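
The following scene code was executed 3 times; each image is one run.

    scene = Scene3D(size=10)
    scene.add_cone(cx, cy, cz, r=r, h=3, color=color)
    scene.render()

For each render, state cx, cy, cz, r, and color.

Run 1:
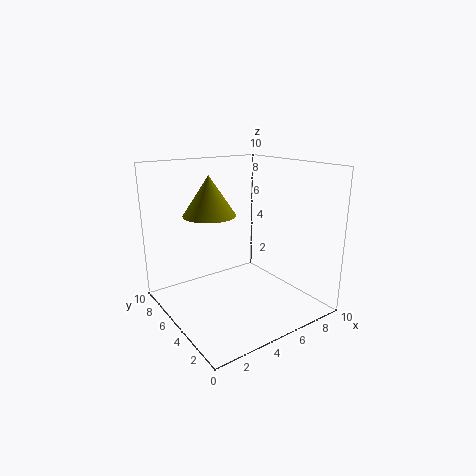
cx = 4.5; cy = 8; cz = 6; r = 2; color = 'olive'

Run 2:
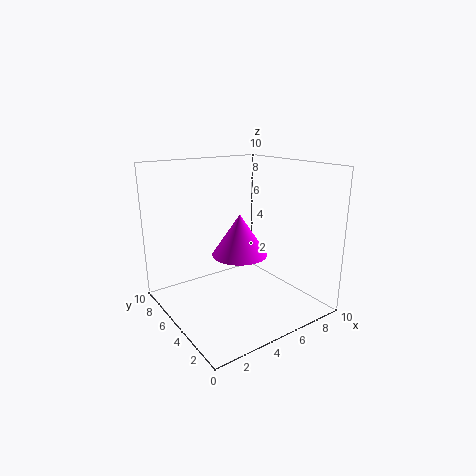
cx = 5.5; cy = 5.5; cz = 3.5; r = 2; color = 'magenta'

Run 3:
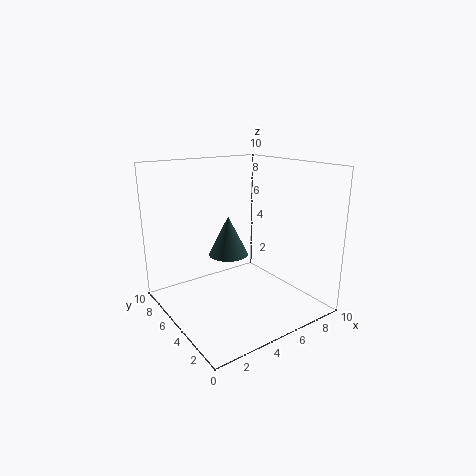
cx = 5.5; cy = 7; cz = 3; r = 1.5; color = 'darkslategray'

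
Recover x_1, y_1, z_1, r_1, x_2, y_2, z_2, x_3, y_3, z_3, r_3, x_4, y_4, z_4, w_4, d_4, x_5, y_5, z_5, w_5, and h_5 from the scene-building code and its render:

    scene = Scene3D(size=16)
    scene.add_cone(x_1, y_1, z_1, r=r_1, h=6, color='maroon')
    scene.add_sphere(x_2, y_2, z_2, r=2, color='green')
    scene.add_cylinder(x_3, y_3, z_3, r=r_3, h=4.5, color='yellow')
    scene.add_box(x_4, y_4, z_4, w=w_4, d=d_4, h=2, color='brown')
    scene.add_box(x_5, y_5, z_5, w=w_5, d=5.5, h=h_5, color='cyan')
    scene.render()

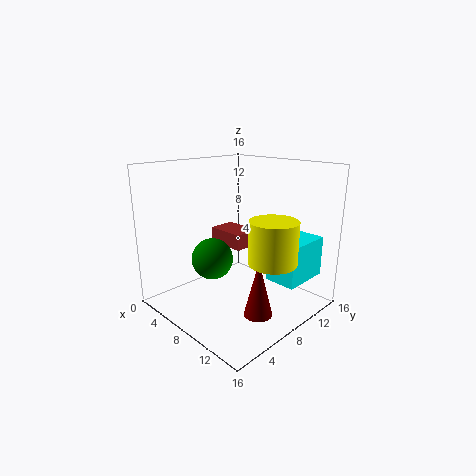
x_1 = 12.5; y_1 = 6.5; z_1 = 1; r_1 = 1.5; x_2 = 9.5; y_2 = 3; z_2 = 7.5; x_3 = 13; y_3 = 8; z_3 = 6.5; r_3 = 2.5; x_4 = 0.5; y_4 = 10.5; z_4 = 5; w_4 = 5; d_4 = 3.5; x_5 = 11; y_5 = 9.5; z_5 = 3.5; w_5 = 3.5; h_5 = 4.5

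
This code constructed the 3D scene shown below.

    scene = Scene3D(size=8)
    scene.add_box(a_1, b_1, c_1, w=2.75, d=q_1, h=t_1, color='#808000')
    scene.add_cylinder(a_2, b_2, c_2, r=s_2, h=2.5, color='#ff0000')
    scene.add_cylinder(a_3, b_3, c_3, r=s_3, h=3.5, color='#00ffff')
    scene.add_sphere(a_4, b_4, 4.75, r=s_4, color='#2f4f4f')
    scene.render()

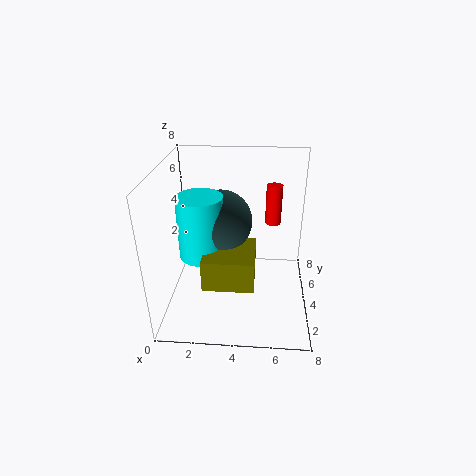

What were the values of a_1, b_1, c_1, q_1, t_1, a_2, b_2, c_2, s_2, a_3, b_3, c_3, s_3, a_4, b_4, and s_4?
a_1 = 2.25; b_1 = 1.75; c_1 = 2; q_1 = 2.75; t_1 = 1.75; a_2 = 6; b_2 = 7; c_2 = 3.5; s_2 = 0.5; a_3 = 2; b_3 = 3.75; c_3 = 3; s_3 = 1.25; a_4 = 3; b_4 = 4.5; s_4 = 1.75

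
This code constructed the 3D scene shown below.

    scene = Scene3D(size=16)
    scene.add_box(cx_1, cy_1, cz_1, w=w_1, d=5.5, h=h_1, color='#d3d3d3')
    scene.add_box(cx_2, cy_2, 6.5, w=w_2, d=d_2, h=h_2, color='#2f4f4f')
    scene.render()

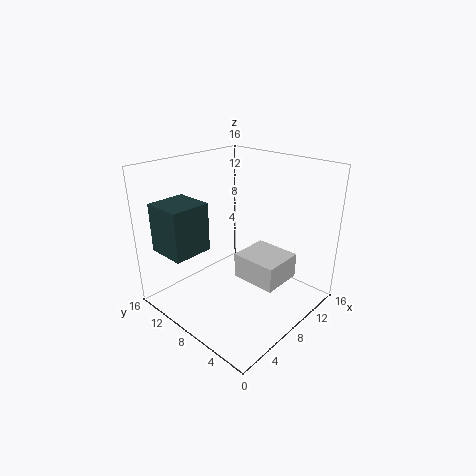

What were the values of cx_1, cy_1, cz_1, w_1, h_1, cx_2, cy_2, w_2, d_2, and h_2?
cx_1 = 9
cy_1 = 4
cz_1 = 2
w_1 = 5
h_1 = 3
cx_2 = 1.5
cy_2 = 10.5
w_2 = 4.5
d_2 = 4.5
h_2 = 5.5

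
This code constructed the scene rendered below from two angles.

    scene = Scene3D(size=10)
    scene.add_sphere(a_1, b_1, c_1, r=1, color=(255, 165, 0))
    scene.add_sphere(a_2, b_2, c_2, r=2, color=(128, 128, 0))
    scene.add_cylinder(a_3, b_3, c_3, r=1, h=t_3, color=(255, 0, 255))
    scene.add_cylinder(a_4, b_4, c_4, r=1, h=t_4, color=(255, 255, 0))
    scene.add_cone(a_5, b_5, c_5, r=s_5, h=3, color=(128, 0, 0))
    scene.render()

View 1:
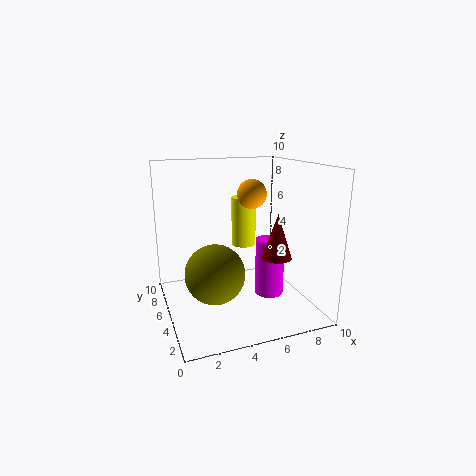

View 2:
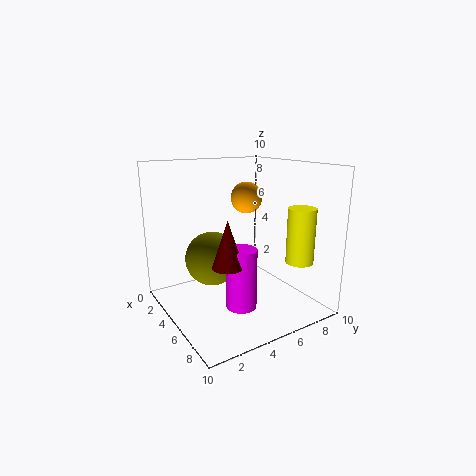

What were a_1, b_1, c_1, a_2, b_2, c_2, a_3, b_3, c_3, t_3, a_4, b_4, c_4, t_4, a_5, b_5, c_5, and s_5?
a_1 = 6, b_1 = 5, c_1 = 8, a_2 = 3, b_2 = 4, c_2 = 3, a_3 = 7, b_3 = 4, c_3 = 1, t_3 = 4, a_4 = 7, b_4 = 9, c_4 = 3, t_4 = 4, a_5 = 7, b_5 = 3, c_5 = 4, s_5 = 1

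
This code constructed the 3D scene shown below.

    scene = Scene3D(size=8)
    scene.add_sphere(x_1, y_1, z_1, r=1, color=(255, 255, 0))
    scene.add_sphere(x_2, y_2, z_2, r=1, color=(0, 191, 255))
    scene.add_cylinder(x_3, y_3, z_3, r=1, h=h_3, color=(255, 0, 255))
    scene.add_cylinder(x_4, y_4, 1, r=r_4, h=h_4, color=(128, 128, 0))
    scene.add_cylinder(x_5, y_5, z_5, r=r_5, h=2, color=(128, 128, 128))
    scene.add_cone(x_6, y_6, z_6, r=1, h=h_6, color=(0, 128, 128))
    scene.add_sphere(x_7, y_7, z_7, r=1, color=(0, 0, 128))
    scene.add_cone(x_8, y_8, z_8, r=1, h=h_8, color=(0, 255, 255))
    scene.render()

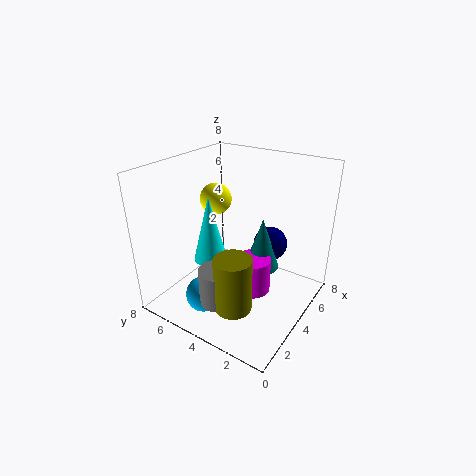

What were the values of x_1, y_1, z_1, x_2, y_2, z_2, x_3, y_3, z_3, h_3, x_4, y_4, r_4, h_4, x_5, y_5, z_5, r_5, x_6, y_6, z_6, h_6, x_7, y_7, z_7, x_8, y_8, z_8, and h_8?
x_1 = 6; y_1 = 7; z_1 = 5; x_2 = 2; y_2 = 5; z_2 = 1; x_3 = 4; y_3 = 3; z_3 = 1; h_3 = 2; x_4 = 2; y_4 = 3; r_4 = 1; h_4 = 3; x_5 = 2; y_5 = 4; z_5 = 1; r_5 = 1; x_6 = 5; y_6 = 3; z_6 = 2; h_6 = 3; x_7 = 6; y_7 = 3; z_7 = 3; x_8 = 4; y_8 = 6; z_8 = 2; h_8 = 4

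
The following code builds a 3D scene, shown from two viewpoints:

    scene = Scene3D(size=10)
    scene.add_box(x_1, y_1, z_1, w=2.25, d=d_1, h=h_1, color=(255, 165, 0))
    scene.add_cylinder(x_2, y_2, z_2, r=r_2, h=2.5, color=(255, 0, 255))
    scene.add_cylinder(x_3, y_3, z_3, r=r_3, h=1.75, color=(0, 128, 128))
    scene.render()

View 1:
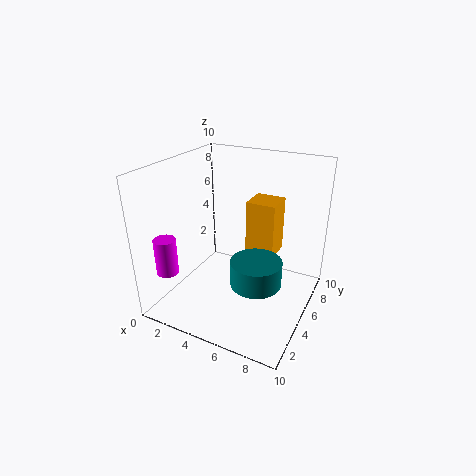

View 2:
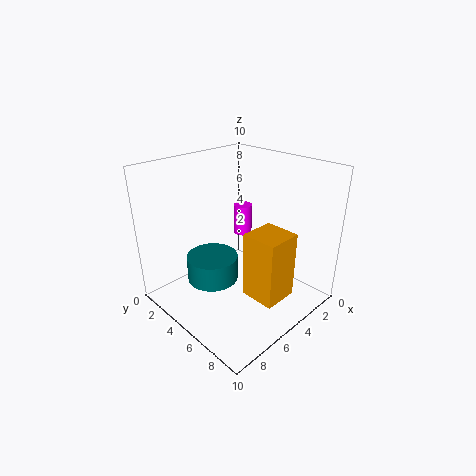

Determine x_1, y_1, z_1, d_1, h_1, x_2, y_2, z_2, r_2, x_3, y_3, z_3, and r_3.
x_1 = 4.5, y_1 = 7.25, z_1 = 2.5, d_1 = 2.25, h_1 = 4.25, x_2 = 1.25, y_2 = 1.75, z_2 = 3, r_2 = 0.75, x_3 = 6.75, y_3 = 4.25, z_3 = 2.25, r_3 = 1.75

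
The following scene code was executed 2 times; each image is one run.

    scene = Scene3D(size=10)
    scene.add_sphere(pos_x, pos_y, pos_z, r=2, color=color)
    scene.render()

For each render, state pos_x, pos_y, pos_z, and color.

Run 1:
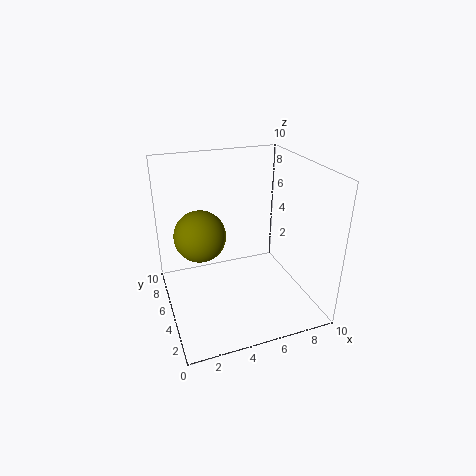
pos_x = 3, pos_y = 8, pos_z = 4, color = 'olive'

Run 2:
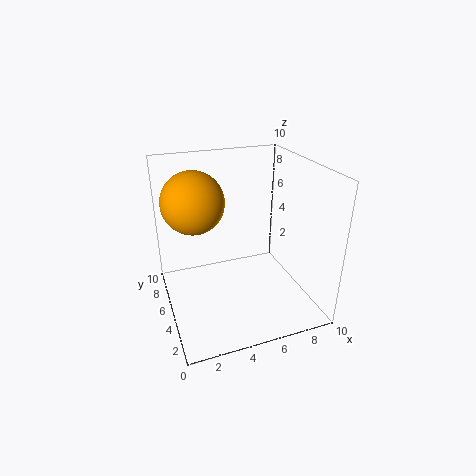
pos_x = 2, pos_y = 5, pos_z = 8, color = 'orange'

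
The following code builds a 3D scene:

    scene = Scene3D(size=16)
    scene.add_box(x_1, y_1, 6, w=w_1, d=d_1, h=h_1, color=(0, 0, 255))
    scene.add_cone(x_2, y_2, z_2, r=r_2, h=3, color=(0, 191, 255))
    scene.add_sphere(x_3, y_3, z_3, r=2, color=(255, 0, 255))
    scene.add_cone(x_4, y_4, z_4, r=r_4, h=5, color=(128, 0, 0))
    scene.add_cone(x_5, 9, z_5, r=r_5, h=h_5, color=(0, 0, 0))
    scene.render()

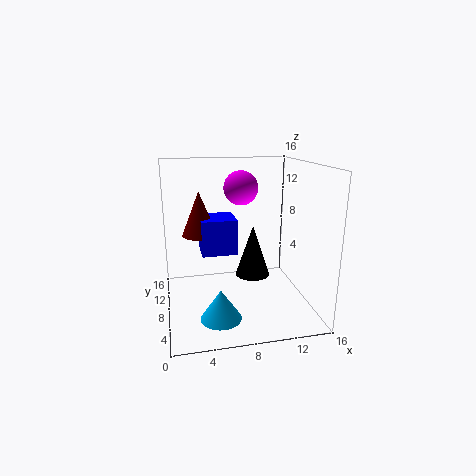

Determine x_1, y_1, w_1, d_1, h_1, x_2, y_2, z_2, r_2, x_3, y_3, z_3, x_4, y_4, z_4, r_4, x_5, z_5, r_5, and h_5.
x_1 = 4, y_1 = 8, w_1 = 4, d_1 = 4, h_1 = 4, x_2 = 5, y_2 = 2, z_2 = 2, r_2 = 2, x_3 = 9, y_3 = 11, z_3 = 13, x_4 = 4, y_4 = 10, z_4 = 8, r_4 = 2, x_5 = 10, z_5 = 3, r_5 = 2, h_5 = 6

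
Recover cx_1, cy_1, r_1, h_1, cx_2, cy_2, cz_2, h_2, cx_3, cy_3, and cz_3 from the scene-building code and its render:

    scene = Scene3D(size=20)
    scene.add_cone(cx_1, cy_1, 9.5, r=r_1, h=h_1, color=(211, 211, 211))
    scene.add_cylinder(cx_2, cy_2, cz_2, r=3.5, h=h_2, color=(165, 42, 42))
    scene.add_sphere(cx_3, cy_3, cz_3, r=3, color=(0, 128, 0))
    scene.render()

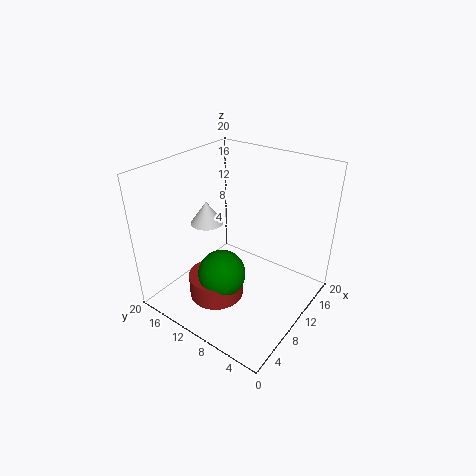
cx_1 = 11.5; cy_1 = 17; r_1 = 2.5; h_1 = 3.5; cx_2 = 4.5; cy_2 = 9.5; cz_2 = 4.5; h_2 = 3; cx_3 = 4.5; cy_3 = 8.5; cz_3 = 8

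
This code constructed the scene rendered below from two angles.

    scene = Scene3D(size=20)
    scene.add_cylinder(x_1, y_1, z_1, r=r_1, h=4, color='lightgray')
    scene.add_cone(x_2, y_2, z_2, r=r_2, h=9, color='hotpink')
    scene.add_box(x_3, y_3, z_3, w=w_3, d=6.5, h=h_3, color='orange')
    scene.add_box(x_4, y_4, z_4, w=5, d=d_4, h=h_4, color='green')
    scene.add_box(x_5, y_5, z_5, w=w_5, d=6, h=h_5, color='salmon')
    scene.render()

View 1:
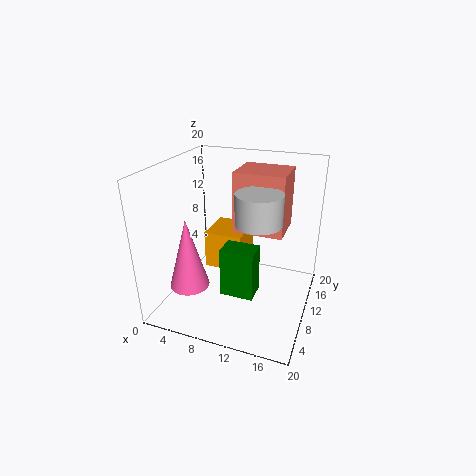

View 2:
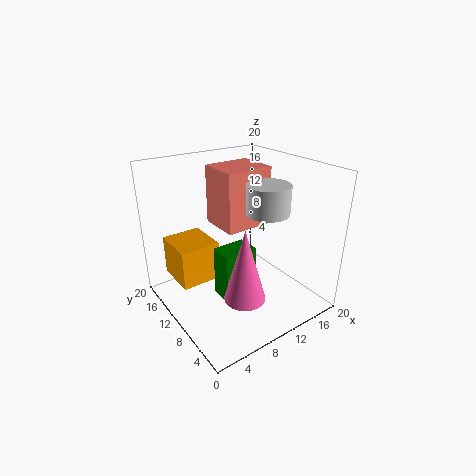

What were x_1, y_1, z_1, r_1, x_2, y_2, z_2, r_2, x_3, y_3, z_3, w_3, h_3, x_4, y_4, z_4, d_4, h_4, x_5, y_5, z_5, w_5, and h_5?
x_1 = 13.5; y_1 = 8; z_1 = 13.5; r_1 = 3; x_2 = 6; y_2 = 3; z_2 = 6; r_2 = 2.5; x_3 = 3; y_3 = 13.5; z_3 = 2; w_3 = 6; h_3 = 6; x_4 = 7.5; y_4 = 9; z_4 = 0.5; d_4 = 3.5; h_4 = 7.5; x_5 = 9; y_5 = 10.5; z_5 = 10.5; w_5 = 7; h_5 = 8.5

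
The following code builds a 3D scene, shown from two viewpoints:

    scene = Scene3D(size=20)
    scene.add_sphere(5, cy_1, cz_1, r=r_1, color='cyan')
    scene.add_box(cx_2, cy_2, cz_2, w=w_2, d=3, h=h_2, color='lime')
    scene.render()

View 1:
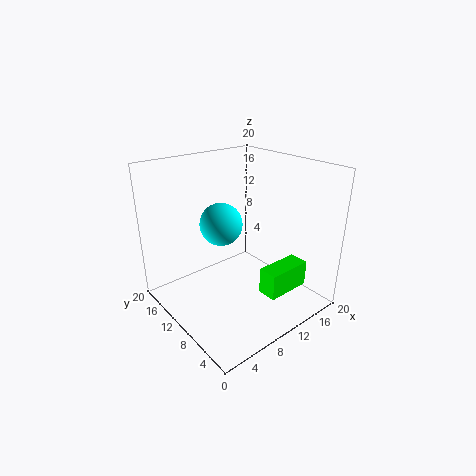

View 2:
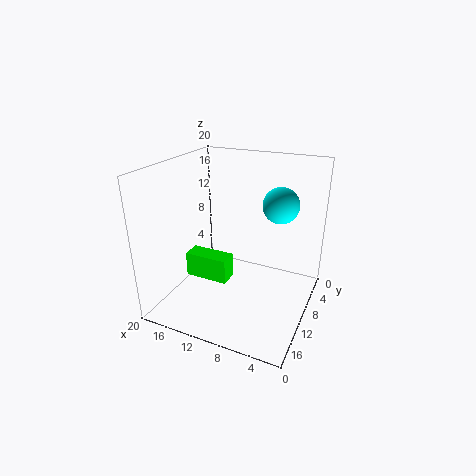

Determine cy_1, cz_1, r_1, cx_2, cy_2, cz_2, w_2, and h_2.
cy_1 = 7; cz_1 = 14.5; r_1 = 2.5; cx_2 = 13; cy_2 = 5.5; cz_2 = 0.5; w_2 = 7; h_2 = 4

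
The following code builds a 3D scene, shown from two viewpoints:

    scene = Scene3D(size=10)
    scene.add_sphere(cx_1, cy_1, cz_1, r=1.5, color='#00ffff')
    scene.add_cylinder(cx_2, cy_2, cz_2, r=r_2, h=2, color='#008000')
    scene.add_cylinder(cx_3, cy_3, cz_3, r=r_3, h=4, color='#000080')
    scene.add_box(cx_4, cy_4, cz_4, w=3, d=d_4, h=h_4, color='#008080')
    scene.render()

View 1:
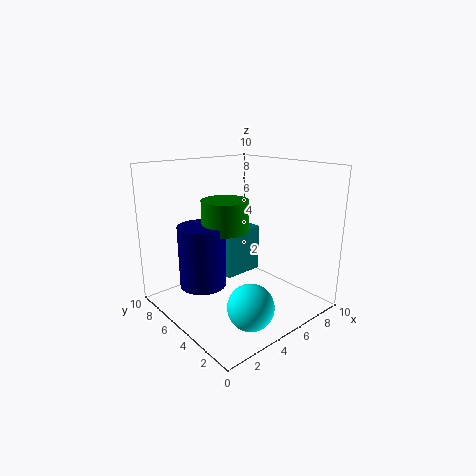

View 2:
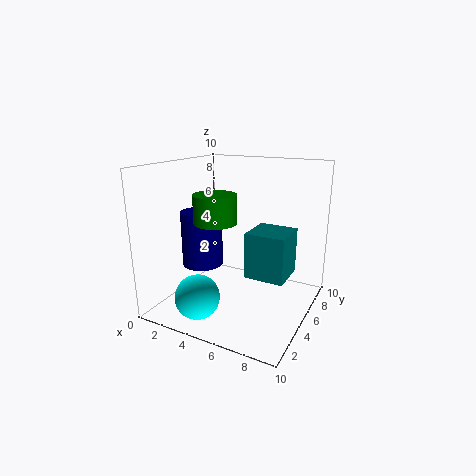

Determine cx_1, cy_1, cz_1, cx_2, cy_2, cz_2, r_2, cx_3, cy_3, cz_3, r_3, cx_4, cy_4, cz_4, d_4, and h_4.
cx_1 = 3.5, cy_1 = 2, cz_1 = 1.5, cx_2 = 3.5, cy_2 = 4.5, cz_2 = 6, r_2 = 1.5, cx_3 = 2, cy_3 = 5, cz_3 = 2.5, r_3 = 1.5, cx_4 = 5, cy_4 = 6, cz_4 = 1.5, d_4 = 3, h_4 = 3.5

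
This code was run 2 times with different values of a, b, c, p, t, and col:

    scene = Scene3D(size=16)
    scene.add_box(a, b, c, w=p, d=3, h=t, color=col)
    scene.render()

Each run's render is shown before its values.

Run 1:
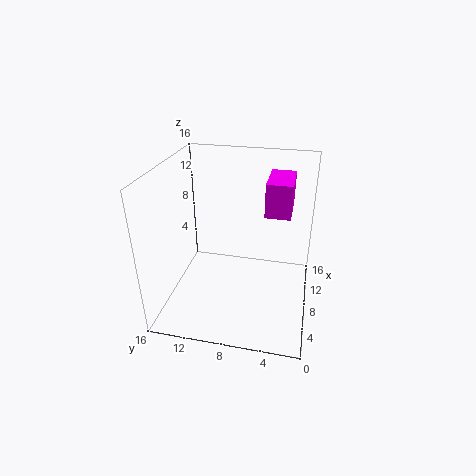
a = 10.5
b = 2.5
c = 9.5
p = 5.5
t = 4
col = 'magenta'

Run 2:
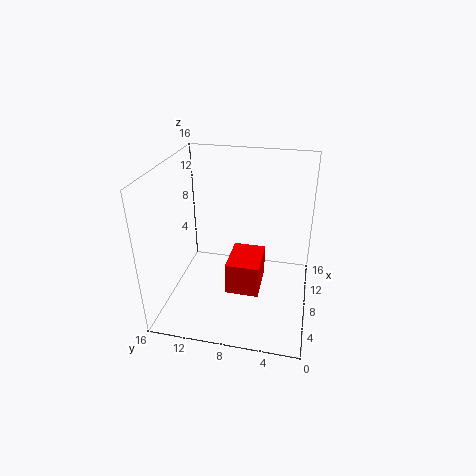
a = 0.5
b = 4.5
c = 6.5
p = 4
t = 3
col = 'red'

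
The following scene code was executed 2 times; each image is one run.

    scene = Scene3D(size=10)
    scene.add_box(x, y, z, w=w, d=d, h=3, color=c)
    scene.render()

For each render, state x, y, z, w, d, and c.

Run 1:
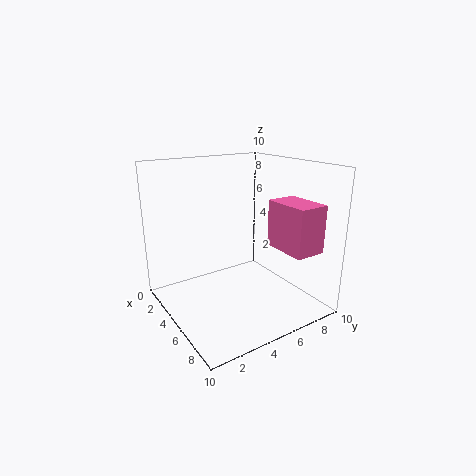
x = 7
y = 6
z = 5
w = 3
d = 2
c = 'hotpink'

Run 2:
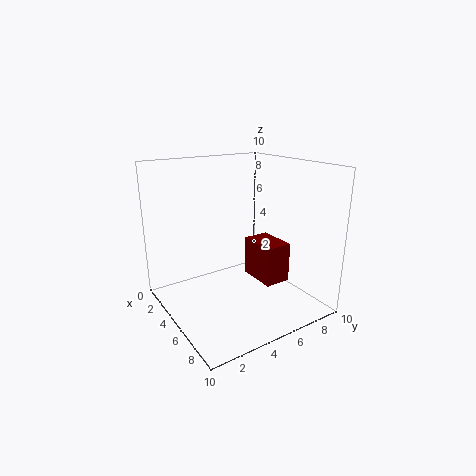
x = 3
y = 7
z = 1
w = 3
d = 2
c = 'maroon'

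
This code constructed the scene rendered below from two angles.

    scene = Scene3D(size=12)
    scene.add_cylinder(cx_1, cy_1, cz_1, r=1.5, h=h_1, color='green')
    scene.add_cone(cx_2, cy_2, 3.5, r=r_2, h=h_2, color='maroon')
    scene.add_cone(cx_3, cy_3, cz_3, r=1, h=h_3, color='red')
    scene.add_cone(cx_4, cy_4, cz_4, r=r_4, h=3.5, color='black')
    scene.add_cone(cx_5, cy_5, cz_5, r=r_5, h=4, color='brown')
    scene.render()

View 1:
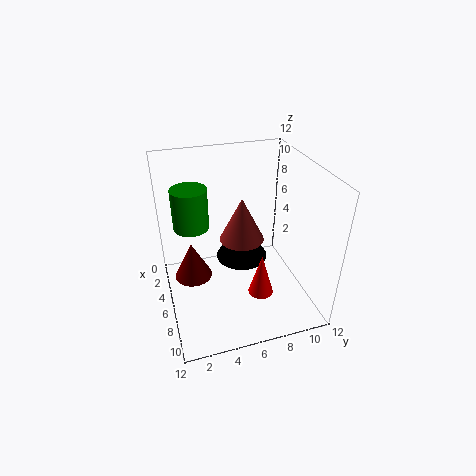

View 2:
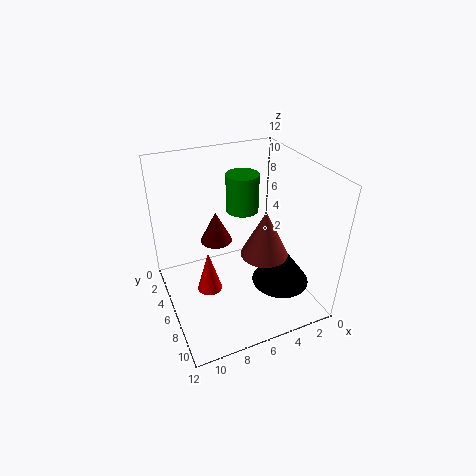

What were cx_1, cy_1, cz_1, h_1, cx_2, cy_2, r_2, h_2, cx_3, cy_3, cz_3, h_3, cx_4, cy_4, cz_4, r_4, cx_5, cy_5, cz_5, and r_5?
cx_1 = 4; cy_1 = 2.5; cz_1 = 6.5; h_1 = 3.5; cx_2 = 6.5; cy_2 = 2; r_2 = 1.5; h_2 = 3; cx_3 = 9; cy_3 = 7; cz_3 = 2.5; h_3 = 3.5; cx_4 = 2.5; cy_4 = 7.5; cz_4 = 1.5; r_4 = 2.5; cx_5 = 4; cy_5 = 7; cz_5 = 4.5; r_5 = 2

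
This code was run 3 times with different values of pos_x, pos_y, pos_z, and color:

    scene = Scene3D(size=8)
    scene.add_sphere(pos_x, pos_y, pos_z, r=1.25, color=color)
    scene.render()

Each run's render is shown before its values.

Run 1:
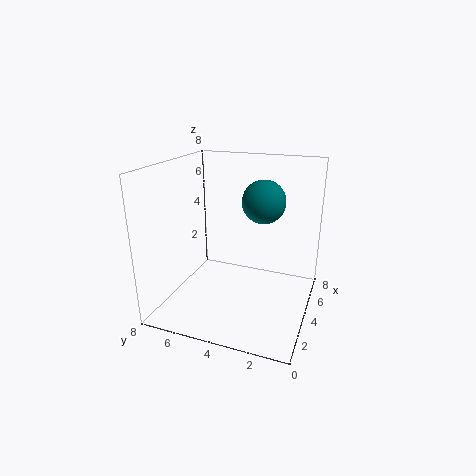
pos_x = 5.5; pos_y = 3; pos_z = 5.75; color = 'teal'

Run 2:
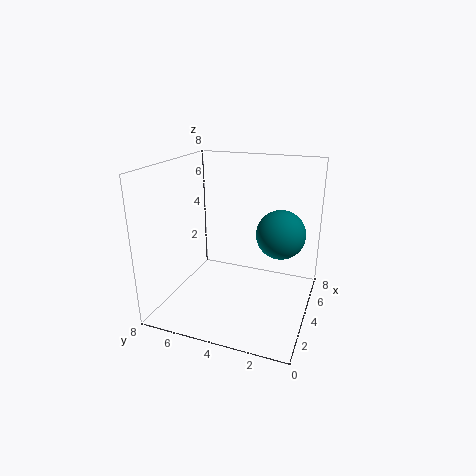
pos_x = 3.5; pos_y = 1.5; pos_z = 4.75; color = 'teal'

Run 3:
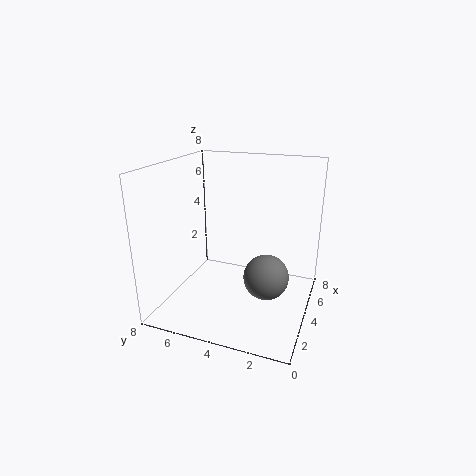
pos_x = 3.75; pos_y = 2.25; pos_z = 2; color = 'gray'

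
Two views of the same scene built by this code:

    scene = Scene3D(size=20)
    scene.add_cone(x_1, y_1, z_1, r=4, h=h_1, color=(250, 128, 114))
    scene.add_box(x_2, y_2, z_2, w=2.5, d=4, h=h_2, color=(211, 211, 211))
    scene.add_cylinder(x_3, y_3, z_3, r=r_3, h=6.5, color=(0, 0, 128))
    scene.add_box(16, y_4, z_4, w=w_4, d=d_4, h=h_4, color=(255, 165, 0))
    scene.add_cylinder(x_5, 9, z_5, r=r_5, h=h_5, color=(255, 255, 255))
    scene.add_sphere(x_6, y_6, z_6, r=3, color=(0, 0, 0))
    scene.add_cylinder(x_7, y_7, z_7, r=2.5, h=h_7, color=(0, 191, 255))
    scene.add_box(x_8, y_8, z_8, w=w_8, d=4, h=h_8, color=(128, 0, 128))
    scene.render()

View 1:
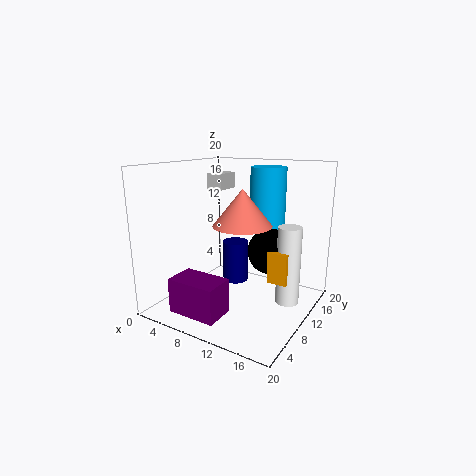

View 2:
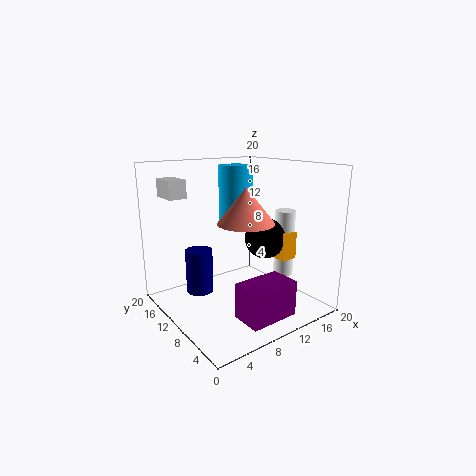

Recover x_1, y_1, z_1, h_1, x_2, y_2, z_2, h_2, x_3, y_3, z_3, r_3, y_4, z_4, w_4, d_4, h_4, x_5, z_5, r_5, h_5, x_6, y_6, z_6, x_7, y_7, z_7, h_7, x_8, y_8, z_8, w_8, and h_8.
x_1 = 11; y_1 = 9.5; z_1 = 12; h_1 = 5; x_2 = 2; y_2 = 14; z_2 = 15.5; h_2 = 2.5; x_3 = 6.5; y_3 = 15; z_3 = 1; r_3 = 2; y_4 = 7; z_4 = 6; w_4 = 2.5; d_4 = 4.5; h_4 = 4; x_5 = 18; z_5 = 3; r_5 = 1.5; h_5 = 10; x_6 = 15; y_6 = 10; z_6 = 9; x_7 = 12.5; y_7 = 14; z_7 = 10.5; h_7 = 9; x_8 = 5.5; y_8 = 0.5; z_8 = 2; w_8 = 6.5; h_8 = 4.5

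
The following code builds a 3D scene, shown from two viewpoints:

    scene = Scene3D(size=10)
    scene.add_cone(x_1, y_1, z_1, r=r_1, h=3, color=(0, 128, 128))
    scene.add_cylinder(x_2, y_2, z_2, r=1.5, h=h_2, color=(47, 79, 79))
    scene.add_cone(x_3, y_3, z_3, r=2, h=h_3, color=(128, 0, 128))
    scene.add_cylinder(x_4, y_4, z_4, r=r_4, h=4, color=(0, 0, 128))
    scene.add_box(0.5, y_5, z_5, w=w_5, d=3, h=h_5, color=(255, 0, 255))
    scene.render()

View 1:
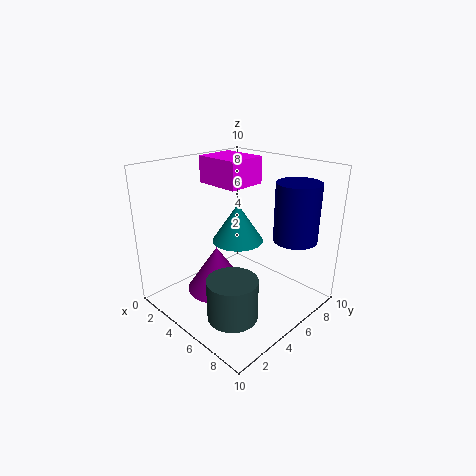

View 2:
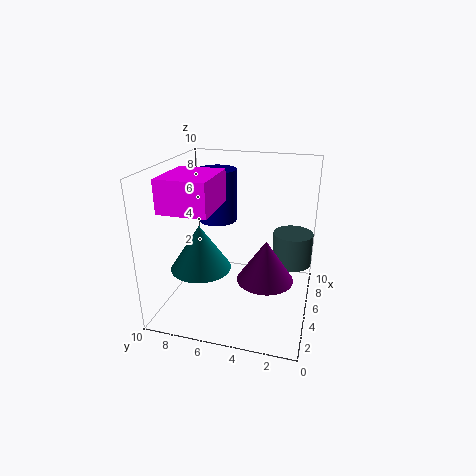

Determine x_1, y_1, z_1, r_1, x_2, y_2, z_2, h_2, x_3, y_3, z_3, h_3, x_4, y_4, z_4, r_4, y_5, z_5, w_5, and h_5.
x_1 = 3, y_1 = 7, z_1 = 3.5, r_1 = 2, x_2 = 8, y_2 = 1.5, z_2 = 2, h_2 = 2.5, x_3 = 5, y_3 = 3, z_3 = 2, h_3 = 3, x_4 = 8, y_4 = 7.5, z_4 = 5, r_4 = 1.5, y_5 = 5.5, z_5 = 8, w_5 = 3.5, h_5 = 2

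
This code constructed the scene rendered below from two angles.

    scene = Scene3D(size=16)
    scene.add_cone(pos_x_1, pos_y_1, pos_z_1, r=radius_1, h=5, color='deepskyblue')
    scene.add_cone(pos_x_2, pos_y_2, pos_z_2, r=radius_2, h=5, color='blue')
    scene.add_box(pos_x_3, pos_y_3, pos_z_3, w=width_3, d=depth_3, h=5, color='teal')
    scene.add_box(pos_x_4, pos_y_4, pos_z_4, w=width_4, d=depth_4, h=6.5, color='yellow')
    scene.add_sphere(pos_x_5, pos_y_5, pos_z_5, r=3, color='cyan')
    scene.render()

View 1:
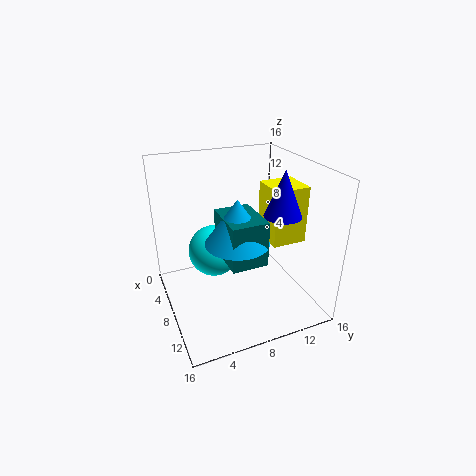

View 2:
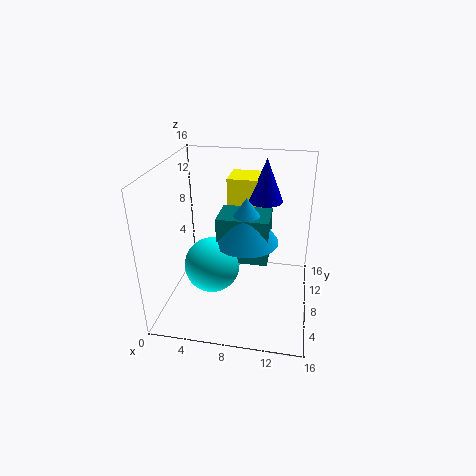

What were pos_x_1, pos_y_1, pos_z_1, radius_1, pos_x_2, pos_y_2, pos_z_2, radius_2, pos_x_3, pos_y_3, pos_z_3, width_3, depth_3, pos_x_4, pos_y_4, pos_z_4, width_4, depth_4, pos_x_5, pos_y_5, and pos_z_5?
pos_x_1 = 9
pos_y_1 = 7.5
pos_z_1 = 8
radius_1 = 3.5
pos_x_2 = 10.5
pos_y_2 = 12
pos_z_2 = 11
radius_2 = 2
pos_x_3 = 6
pos_y_3 = 6
pos_z_3 = 6
width_3 = 5.5
depth_3 = 4
pos_x_4 = 6
pos_y_4 = 11.5
pos_z_4 = 7
width_4 = 4
depth_4 = 4
pos_x_5 = 5.5
pos_y_5 = 6
pos_z_5 = 5.5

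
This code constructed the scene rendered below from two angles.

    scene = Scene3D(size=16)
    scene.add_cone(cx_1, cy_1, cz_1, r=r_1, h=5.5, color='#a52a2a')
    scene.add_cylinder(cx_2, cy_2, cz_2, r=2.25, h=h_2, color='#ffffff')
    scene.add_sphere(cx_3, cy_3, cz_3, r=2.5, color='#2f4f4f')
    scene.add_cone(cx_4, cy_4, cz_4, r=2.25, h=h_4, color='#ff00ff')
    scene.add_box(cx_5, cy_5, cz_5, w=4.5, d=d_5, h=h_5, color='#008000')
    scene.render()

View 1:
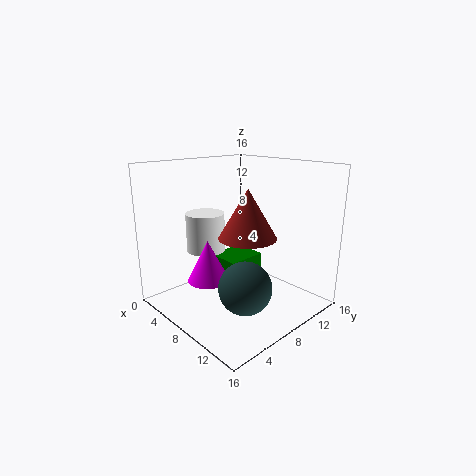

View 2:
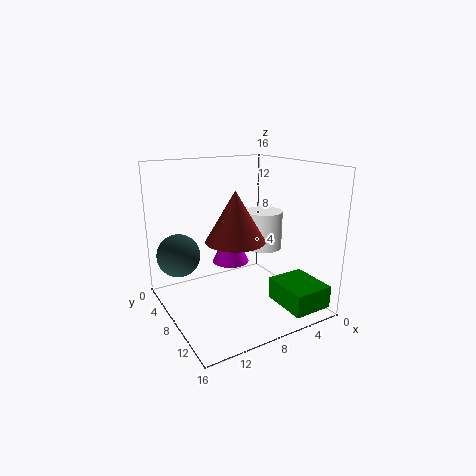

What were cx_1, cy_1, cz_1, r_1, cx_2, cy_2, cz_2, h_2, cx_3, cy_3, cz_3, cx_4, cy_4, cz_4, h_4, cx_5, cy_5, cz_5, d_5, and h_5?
cx_1 = 8.75
cy_1 = 8.75
cz_1 = 8
r_1 = 3.25
cx_2 = 3.75
cy_2 = 6.75
cz_2 = 5.75
h_2 = 4.5
cx_3 = 13.5
cy_3 = 3.75
cz_3 = 5.5
cx_4 = 7
cy_4 = 4.5
cz_4 = 3.75
h_4 = 4.5
cx_5 = 0.5
cy_5 = 10
cz_5 = 0.75
d_5 = 5.25
h_5 = 2.5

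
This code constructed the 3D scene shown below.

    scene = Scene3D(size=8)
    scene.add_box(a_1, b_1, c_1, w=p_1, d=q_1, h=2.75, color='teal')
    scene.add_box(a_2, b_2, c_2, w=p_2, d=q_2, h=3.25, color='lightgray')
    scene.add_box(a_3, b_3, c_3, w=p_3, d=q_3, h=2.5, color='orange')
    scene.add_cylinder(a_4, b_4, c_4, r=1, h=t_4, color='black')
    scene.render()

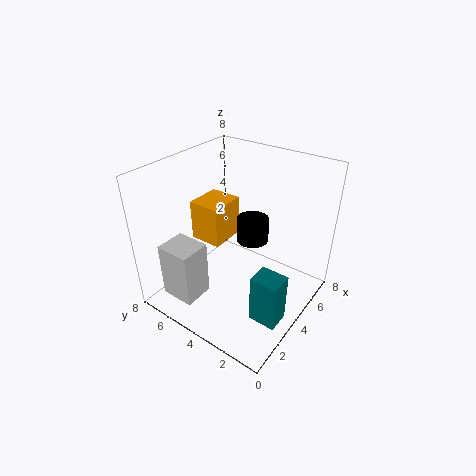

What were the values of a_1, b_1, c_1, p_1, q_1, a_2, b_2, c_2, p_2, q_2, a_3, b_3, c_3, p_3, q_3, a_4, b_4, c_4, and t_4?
a_1 = 2.25, b_1 = 0.5, c_1 = 0.5, p_1 = 1.25, q_1 = 1.5, a_2 = 1, b_2 = 5.25, c_2 = 0.5, p_2 = 1.75, q_2 = 2, a_3 = 4.25, b_3 = 5.75, c_3 = 2.5, p_3 = 2.25, q_3 = 2, a_4 = 6.25, b_4 = 4.5, c_4 = 2.5, t_4 = 1.5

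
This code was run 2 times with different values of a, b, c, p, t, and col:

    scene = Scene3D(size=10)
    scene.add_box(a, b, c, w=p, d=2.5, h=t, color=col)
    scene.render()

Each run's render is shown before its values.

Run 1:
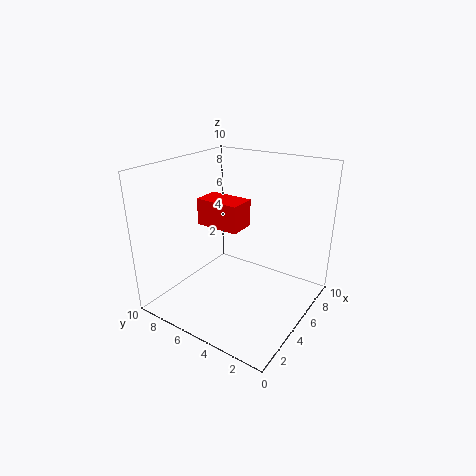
a = 1; b = 2.5; c = 7.5; p = 1.5; t = 1.5; col = 'red'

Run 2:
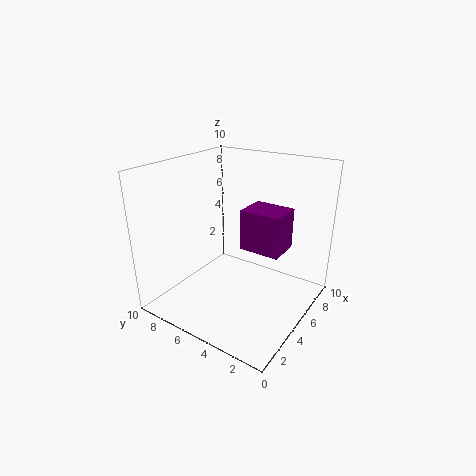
a = 3; b = 1; c = 5.5; p = 2; t = 2.5; col = 'purple'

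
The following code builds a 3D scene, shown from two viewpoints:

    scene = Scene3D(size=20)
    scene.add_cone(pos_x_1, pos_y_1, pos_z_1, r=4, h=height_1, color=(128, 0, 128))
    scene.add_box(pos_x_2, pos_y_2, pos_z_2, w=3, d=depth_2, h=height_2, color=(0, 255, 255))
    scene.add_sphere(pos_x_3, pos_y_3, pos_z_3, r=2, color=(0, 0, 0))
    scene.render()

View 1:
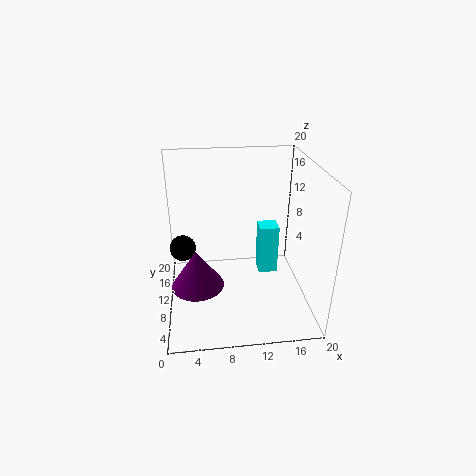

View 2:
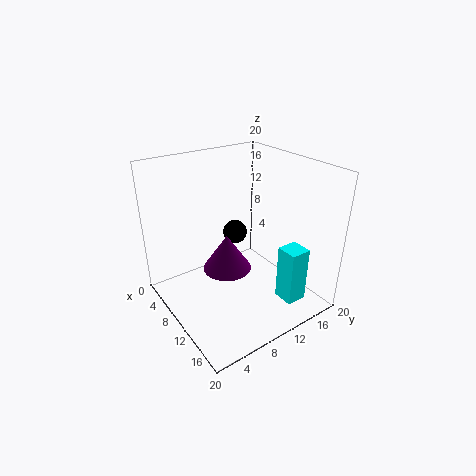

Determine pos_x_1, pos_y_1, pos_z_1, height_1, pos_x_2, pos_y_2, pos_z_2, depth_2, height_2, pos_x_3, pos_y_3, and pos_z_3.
pos_x_1 = 4; pos_y_1 = 12; pos_z_1 = 1; height_1 = 6; pos_x_2 = 14; pos_y_2 = 14; pos_z_2 = 1; depth_2 = 3; height_2 = 8; pos_x_3 = 2; pos_y_3 = 15; pos_z_3 = 6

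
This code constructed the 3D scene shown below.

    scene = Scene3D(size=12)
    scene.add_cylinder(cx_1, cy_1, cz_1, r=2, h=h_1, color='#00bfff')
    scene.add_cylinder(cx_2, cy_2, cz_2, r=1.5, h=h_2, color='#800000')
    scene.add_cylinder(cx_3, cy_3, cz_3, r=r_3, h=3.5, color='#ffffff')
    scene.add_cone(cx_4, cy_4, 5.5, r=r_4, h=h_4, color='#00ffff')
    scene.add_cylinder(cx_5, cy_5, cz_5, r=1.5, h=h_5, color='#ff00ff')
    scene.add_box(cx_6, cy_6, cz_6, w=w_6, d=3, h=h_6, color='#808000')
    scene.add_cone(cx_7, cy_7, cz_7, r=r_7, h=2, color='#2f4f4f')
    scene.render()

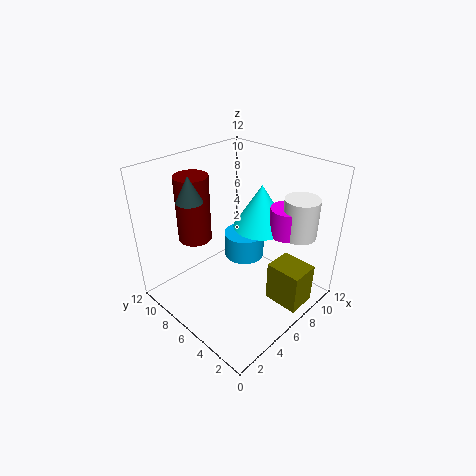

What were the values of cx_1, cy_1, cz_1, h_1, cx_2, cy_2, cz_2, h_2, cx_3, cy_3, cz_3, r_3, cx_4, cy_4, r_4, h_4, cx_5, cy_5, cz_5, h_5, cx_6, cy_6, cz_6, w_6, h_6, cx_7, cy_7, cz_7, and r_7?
cx_1 = 10, cy_1 = 9, cz_1 = 1, h_1 = 2.5, cx_2 = 5, cy_2 = 10.5, cz_2 = 4.5, h_2 = 6, cx_3 = 10.5, cy_3 = 3, cz_3 = 5.5, r_3 = 1.5, cx_4 = 9.5, cy_4 = 6.5, r_4 = 2.5, h_4 = 4, cx_5 = 10, cy_5 = 4, cz_5 = 5.5, h_5 = 2.5, cx_6 = 7, cy_6 = 0.5, cz_6 = 0.5, w_6 = 2.5, h_6 = 3.5, cx_7 = 2.5, cy_7 = 7.5, cz_7 = 10, r_7 = 1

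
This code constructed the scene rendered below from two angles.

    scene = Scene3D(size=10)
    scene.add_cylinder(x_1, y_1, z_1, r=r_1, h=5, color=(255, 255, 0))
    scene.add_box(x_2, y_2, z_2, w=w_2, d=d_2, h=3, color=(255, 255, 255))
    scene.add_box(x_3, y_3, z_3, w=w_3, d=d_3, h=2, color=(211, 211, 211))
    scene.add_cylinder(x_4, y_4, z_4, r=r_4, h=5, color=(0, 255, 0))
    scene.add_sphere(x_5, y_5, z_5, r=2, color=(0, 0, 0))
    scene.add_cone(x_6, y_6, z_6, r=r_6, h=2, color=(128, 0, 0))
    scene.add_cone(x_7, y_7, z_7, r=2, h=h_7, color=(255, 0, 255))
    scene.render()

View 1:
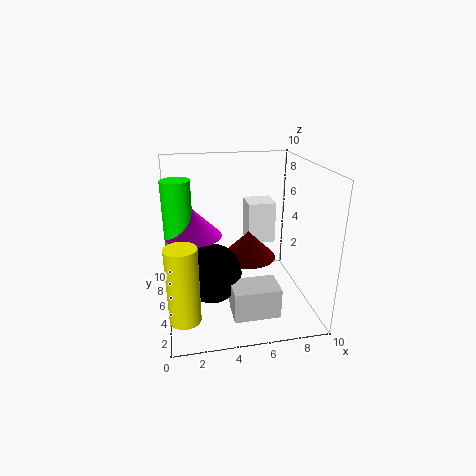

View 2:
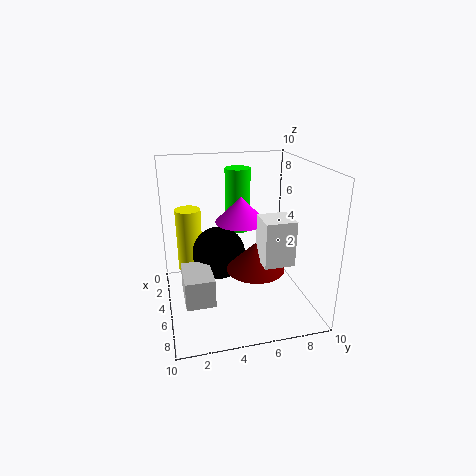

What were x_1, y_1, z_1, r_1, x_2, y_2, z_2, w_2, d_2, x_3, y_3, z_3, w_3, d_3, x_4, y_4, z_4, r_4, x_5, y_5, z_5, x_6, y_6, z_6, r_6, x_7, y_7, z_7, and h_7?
x_1 = 1; y_1 = 2; z_1 = 1; r_1 = 1; x_2 = 6; y_2 = 6; z_2 = 4; w_2 = 2; d_2 = 2; x_3 = 4; y_3 = 1; z_3 = 1; w_3 = 3; d_3 = 2; x_4 = 1; y_4 = 6; z_4 = 4; r_4 = 1; x_5 = 3; y_5 = 4; z_5 = 3; x_6 = 6; y_6 = 6; z_6 = 3; r_6 = 2; x_7 = 2; y_7 = 6; z_7 = 5; h_7 = 2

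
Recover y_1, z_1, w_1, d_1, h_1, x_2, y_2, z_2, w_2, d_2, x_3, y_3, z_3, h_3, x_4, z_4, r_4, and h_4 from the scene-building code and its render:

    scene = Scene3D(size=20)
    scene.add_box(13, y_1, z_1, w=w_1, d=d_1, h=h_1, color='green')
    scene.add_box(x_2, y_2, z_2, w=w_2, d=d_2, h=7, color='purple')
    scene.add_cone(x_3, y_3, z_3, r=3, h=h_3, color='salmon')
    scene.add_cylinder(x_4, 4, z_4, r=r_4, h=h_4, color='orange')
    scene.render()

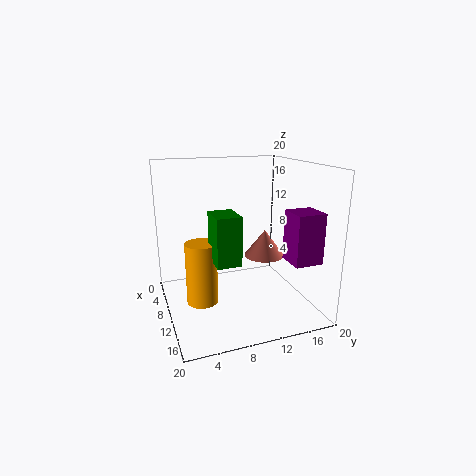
y_1 = 5; z_1 = 9; w_1 = 4; d_1 = 3; h_1 = 6; x_2 = 12; y_2 = 16; z_2 = 7; w_2 = 4; d_2 = 4; x_3 = 8; y_3 = 15; z_3 = 6; h_3 = 4; x_4 = 13; z_4 = 3; r_4 = 2; h_4 = 8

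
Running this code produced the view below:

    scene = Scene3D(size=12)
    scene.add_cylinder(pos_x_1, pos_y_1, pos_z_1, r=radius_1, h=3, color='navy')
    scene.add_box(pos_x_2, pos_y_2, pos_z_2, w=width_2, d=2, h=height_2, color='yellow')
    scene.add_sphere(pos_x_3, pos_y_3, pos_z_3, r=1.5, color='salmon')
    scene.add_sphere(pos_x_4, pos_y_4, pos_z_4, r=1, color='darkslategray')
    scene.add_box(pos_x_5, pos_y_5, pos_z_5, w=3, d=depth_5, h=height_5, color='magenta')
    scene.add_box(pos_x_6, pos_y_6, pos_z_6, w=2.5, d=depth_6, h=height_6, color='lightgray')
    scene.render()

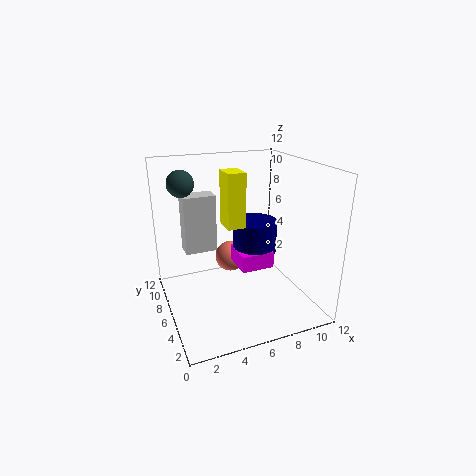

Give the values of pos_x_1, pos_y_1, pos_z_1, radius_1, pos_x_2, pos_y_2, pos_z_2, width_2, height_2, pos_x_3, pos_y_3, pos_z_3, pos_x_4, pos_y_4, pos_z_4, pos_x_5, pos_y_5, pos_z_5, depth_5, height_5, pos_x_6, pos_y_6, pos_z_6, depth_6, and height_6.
pos_x_1 = 8.5, pos_y_1 = 8, pos_z_1 = 3.5, radius_1 = 2, pos_x_2 = 5, pos_y_2 = 5.5, pos_z_2 = 7, width_2 = 1.5, height_2 = 4.5, pos_x_3 = 7, pos_y_3 = 10.5, pos_z_3 = 2, pos_x_4 = 1.5, pos_y_4 = 6, pos_z_4 = 11, pos_x_5 = 6.5, pos_y_5 = 6, pos_z_5 = 2.5, depth_5 = 3, height_5 = 1.5, pos_x_6 = 1.5, pos_y_6 = 5.5, pos_z_6 = 5.5, depth_6 = 1.5, height_6 = 4.5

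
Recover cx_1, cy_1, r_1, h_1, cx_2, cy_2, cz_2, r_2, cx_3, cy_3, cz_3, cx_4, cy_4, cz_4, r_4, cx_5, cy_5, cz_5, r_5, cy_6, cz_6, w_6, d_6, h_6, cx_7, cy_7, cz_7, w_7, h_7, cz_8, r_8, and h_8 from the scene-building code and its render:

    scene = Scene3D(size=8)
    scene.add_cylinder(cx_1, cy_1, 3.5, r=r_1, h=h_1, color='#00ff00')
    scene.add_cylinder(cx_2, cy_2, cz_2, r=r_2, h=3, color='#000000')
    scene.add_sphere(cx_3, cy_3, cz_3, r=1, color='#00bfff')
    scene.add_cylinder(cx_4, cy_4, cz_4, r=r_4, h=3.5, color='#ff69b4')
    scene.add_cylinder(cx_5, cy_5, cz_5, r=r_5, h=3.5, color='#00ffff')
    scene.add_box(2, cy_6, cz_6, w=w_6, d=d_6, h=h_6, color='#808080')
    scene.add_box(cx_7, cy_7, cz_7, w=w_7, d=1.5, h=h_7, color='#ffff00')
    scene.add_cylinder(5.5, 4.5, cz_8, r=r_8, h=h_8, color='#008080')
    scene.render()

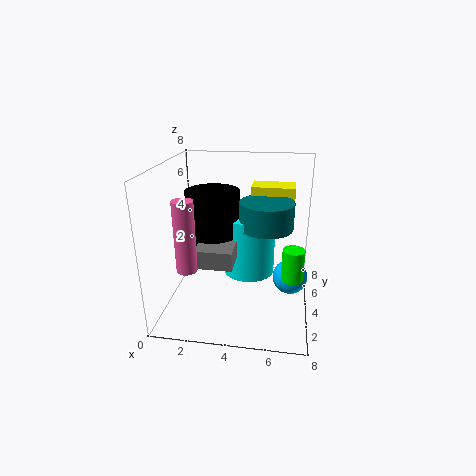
cx_1 = 7, cy_1 = 1, r_1 = 0.5, h_1 = 1.5, cx_2 = 2.5, cy_2 = 4.5, cz_2 = 3.5, r_2 = 1.5, cx_3 = 7, cy_3 = 4.5, cz_3 = 1.5, cx_4 = 2, cy_4 = 1, cz_4 = 3.5, r_4 = 0.5, cx_5 = 4.5, cy_5 = 5, cz_5 = 1.5, r_5 = 1.5, cy_6 = 2, cz_6 = 3, w_6 = 2, d_6 = 2.5, h_6 = 1, cx_7 = 4.5, cy_7 = 5.5, cz_7 = 4.5, w_7 = 2.5, h_7 = 2, cz_8 = 4.5, r_8 = 1.5, h_8 = 1.5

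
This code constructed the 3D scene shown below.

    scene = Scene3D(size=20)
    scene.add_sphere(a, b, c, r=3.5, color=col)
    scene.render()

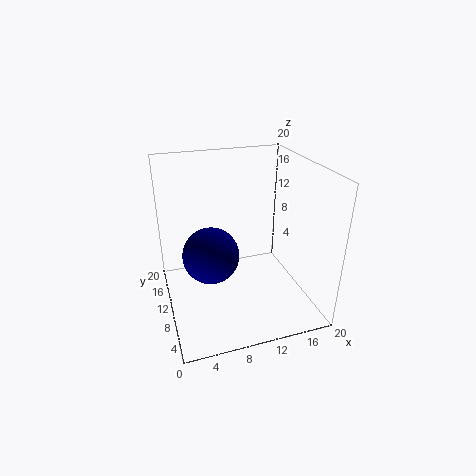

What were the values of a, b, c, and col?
a = 5.25, b = 6.25, c = 10.25, col = 'navy'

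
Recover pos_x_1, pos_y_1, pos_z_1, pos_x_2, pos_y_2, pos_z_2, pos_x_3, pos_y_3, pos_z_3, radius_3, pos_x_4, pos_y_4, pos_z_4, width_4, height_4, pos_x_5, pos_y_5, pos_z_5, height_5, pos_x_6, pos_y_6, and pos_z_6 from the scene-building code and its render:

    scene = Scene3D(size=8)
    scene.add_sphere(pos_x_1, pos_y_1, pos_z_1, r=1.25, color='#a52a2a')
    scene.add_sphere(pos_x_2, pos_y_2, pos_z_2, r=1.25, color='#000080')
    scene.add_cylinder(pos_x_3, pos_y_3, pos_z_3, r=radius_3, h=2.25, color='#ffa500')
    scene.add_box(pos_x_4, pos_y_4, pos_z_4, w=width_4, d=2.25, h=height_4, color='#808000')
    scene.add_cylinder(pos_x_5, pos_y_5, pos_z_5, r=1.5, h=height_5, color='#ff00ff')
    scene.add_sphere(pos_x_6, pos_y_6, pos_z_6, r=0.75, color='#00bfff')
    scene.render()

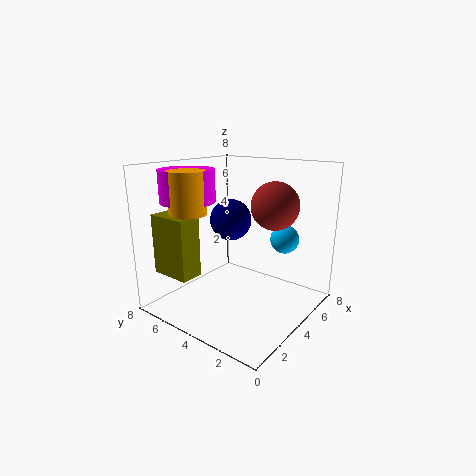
pos_x_1 = 4.5, pos_y_1 = 2, pos_z_1 = 6, pos_x_2 = 5.25, pos_y_2 = 5.5, pos_z_2 = 4.5, pos_x_3 = 2, pos_y_3 = 5.75, pos_z_3 = 5.5, radius_3 = 1, pos_x_4 = 0.75, pos_y_4 = 5, pos_z_4 = 2.25, width_4 = 1.25, height_4 = 3.25, pos_x_5 = 2.5, pos_y_5 = 6.25, pos_z_5 = 6, height_5 = 1.75, pos_x_6 = 4.75, pos_y_6 = 1.5, pos_z_6 = 4.25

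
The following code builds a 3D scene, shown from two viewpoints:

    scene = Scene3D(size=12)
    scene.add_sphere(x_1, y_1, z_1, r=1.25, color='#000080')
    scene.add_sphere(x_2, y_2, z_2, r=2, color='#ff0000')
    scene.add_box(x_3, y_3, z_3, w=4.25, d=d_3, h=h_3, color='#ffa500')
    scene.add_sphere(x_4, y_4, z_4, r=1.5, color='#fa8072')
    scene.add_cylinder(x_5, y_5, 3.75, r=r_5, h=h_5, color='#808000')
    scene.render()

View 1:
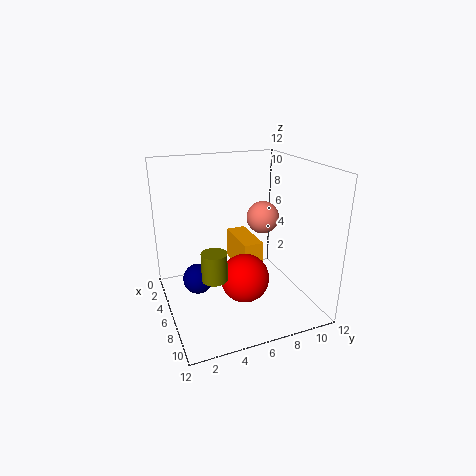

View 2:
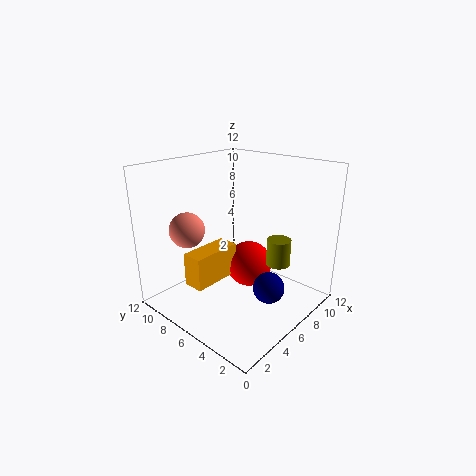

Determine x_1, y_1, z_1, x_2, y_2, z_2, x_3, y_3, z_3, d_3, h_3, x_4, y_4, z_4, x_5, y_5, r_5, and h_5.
x_1 = 5.75, y_1 = 2.5, z_1 = 2.75, x_2 = 7.5, y_2 = 6, z_2 = 3, x_3 = 2, y_3 = 6.5, z_3 = 2.5, d_3 = 1.75, h_3 = 2.75, x_4 = 3.5, y_4 = 9.5, z_4 = 6.5, x_5 = 8, y_5 = 3.25, r_5 = 1, h_5 = 2.25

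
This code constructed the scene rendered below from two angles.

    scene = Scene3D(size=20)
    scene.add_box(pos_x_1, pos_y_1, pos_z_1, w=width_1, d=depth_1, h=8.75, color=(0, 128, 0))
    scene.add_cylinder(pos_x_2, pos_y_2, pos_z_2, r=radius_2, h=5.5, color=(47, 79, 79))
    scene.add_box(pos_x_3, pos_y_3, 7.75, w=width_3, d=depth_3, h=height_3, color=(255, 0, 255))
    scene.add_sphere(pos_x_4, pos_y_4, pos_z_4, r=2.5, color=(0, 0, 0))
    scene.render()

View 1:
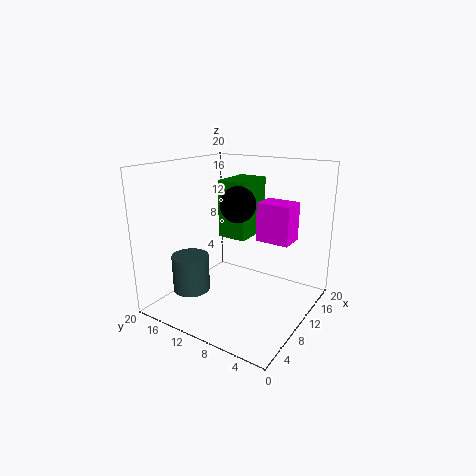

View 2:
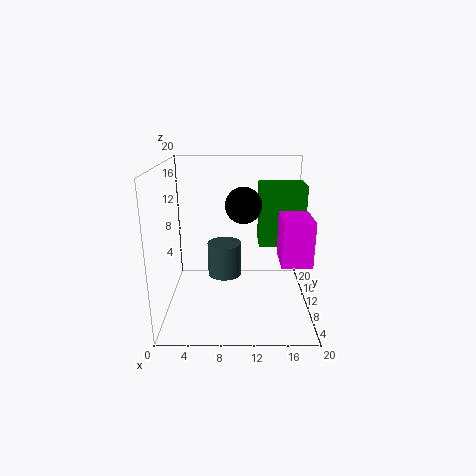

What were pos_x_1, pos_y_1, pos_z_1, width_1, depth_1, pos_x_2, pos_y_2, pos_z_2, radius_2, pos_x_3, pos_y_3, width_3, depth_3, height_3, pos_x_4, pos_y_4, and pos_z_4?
pos_x_1 = 13, pos_y_1 = 11, pos_z_1 = 8.25, width_1 = 6.5, depth_1 = 4.5, pos_x_2 = 7.75, pos_y_2 = 17, pos_z_2 = 1, radius_2 = 2.75, pos_x_3 = 15.5, pos_y_3 = 5, width_3 = 4, depth_3 = 5.25, height_3 = 6, pos_x_4 = 10.75, pos_y_4 = 10.5, pos_z_4 = 14.5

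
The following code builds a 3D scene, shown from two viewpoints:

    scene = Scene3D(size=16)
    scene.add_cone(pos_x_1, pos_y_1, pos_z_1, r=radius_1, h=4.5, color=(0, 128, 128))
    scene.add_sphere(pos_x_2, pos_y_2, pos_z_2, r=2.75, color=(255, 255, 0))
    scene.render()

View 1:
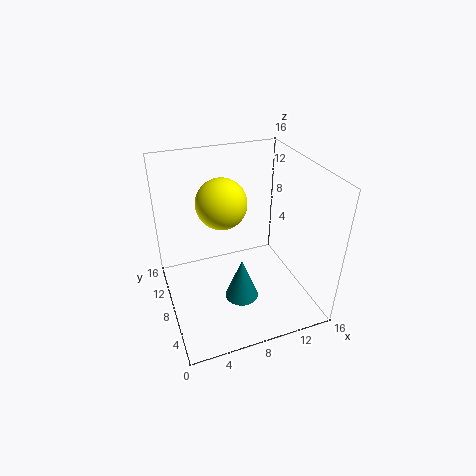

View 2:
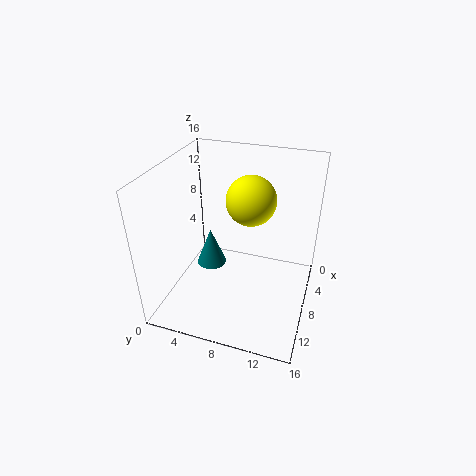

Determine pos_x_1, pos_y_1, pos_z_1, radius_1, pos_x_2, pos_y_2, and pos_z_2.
pos_x_1 = 7
pos_y_1 = 4.25
pos_z_1 = 3.25
radius_1 = 1.75
pos_x_2 = 6.5
pos_y_2 = 9
pos_z_2 = 12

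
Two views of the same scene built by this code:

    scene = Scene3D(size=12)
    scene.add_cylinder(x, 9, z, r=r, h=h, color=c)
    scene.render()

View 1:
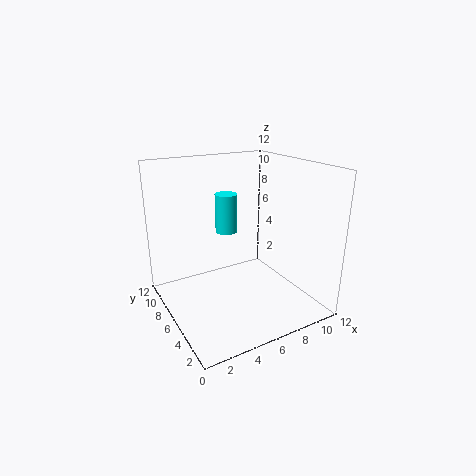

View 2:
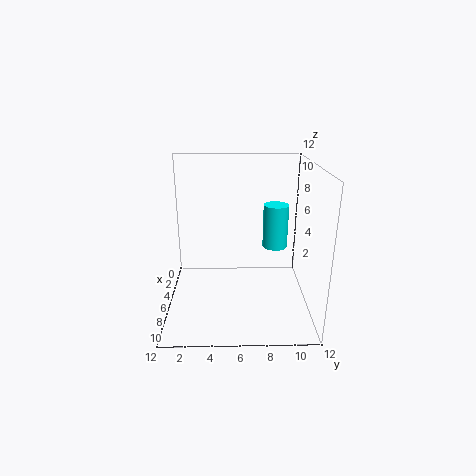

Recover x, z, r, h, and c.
x = 6.5; z = 5.5; r = 1; h = 3.5; c = 'cyan'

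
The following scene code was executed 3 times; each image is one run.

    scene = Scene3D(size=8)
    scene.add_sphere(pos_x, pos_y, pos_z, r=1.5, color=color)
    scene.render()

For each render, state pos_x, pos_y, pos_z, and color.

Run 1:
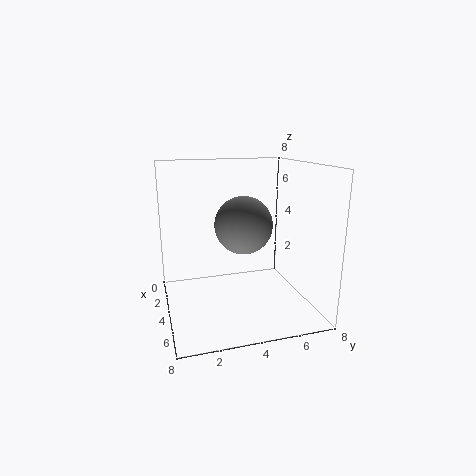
pos_x = 5; pos_y = 4; pos_z = 5; color = 'gray'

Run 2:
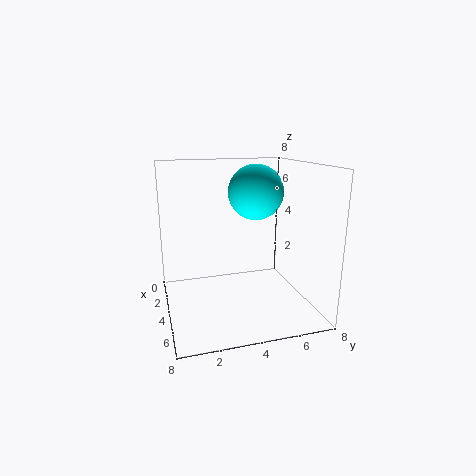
pos_x = 4; pos_y = 5; pos_z = 6.5; color = 'cyan'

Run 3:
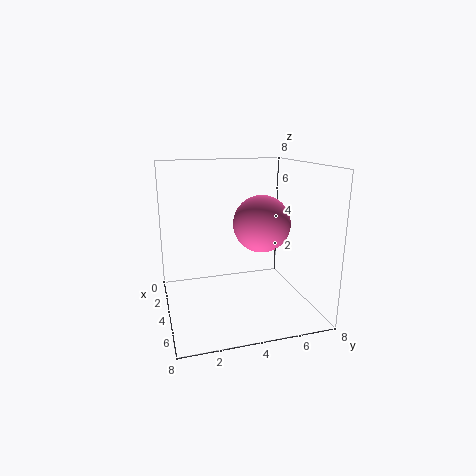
pos_x = 5; pos_y = 5; pos_z = 5; color = 'hotpink'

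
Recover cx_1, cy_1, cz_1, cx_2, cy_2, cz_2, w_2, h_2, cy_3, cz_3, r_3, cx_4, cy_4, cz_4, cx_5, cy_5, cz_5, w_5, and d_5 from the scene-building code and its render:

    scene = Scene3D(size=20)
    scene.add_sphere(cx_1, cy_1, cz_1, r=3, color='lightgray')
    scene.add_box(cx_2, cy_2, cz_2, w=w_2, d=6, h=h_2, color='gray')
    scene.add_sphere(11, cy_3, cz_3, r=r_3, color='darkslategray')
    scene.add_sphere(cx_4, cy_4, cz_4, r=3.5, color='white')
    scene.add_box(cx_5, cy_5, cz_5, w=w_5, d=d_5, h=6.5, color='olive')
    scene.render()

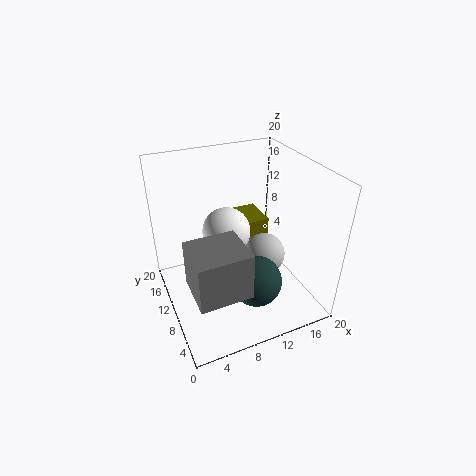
cx_1 = 14
cy_1 = 9.5
cz_1 = 6.5
cx_2 = 1.5
cy_2 = 1
cz_2 = 7.5
w_2 = 6.5
h_2 = 6
cy_3 = 6
cz_3 = 5
r_3 = 3.5
cx_4 = 9.5
cy_4 = 13
cz_4 = 9.5
cx_5 = 13
cy_5 = 13
cz_5 = 3.5
w_5 = 3.5
d_5 = 5.5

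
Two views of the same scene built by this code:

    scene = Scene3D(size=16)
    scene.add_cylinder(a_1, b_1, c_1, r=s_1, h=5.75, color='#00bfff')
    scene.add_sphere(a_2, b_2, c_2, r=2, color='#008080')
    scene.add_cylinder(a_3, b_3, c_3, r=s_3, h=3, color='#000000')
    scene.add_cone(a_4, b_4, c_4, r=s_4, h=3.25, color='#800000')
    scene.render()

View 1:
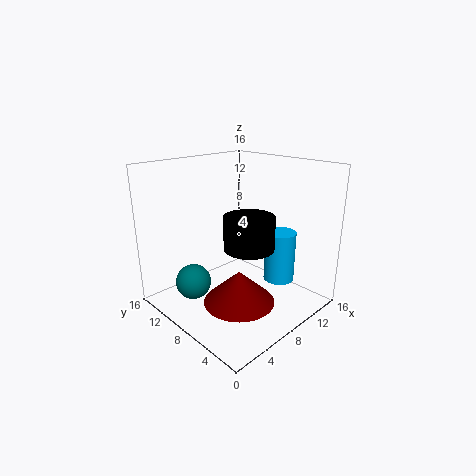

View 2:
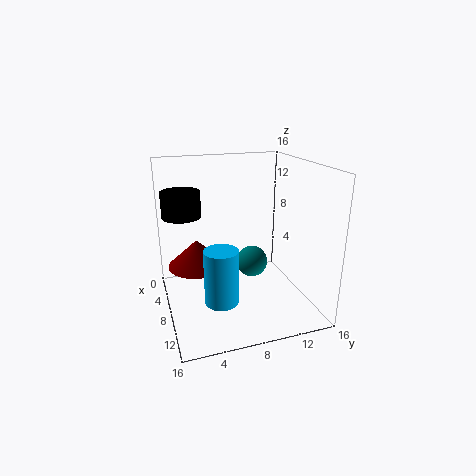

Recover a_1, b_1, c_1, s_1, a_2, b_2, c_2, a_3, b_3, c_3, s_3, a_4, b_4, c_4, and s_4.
a_1 = 11.75
b_1 = 5
c_1 = 2.75
s_1 = 1.75
a_2 = 4
b_2 = 11.25
c_2 = 2.75
a_3 = 4
b_3 = 2.5
c_3 = 9.75
s_3 = 2.25
a_4 = 4.25
b_4 = 4
c_4 = 3.5
s_4 = 3.5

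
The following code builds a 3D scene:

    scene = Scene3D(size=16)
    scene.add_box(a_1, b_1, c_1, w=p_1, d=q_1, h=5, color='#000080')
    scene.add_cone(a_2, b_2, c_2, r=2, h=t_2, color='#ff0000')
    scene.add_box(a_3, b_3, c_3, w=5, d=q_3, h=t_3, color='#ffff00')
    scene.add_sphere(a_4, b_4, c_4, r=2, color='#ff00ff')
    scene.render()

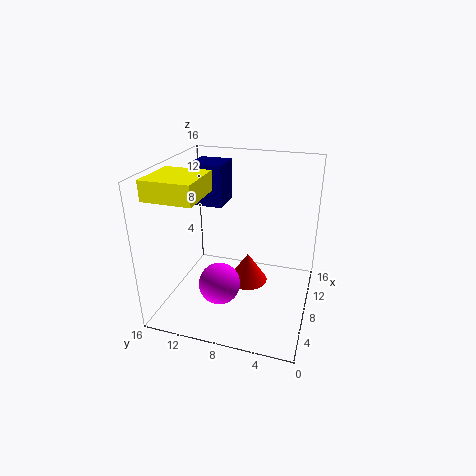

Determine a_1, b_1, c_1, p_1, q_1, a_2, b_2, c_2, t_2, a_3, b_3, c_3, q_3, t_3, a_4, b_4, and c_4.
a_1 = 11
b_1 = 11
c_1 = 10
p_1 = 4
q_1 = 4
a_2 = 5
b_2 = 6
c_2 = 5
t_2 = 3
a_3 = 1
b_3 = 10
c_3 = 14
q_3 = 5
t_3 = 2
a_4 = 2
b_4 = 8
c_4 = 6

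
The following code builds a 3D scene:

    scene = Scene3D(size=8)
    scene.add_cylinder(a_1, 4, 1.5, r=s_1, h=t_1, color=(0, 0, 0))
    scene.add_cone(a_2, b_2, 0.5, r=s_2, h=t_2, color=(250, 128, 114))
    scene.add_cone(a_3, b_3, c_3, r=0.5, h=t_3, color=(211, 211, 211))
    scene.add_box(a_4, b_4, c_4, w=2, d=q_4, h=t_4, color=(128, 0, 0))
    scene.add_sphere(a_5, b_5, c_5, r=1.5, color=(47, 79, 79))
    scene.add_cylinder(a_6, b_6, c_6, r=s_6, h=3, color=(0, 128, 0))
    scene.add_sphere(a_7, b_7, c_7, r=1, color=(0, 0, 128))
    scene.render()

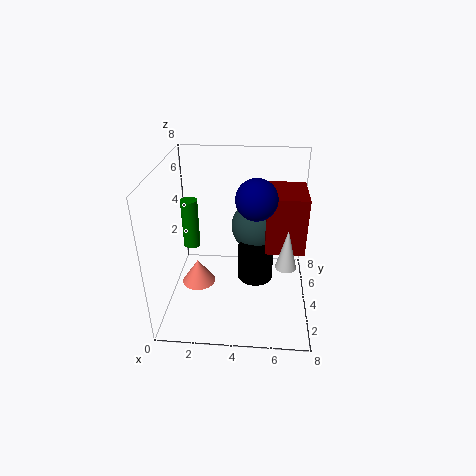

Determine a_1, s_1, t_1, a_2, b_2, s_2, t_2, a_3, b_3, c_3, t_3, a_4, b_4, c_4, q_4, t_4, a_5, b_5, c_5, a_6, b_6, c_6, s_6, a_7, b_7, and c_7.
a_1 = 5, s_1 = 1, t_1 = 2, a_2 = 1.5, b_2 = 4.5, s_2 = 1, t_2 = 1.5, a_3 = 6.5, b_3 = 1.5, c_3 = 4, t_3 = 2, a_4 = 5.5, b_4 = 2.5, c_4 = 4, q_4 = 2.5, t_4 = 3, a_5 = 5, b_5 = 5.5, c_5 = 4, a_6 = 1, b_6 = 5.5, c_6 = 2.5, s_6 = 0.5, a_7 = 5, b_7 = 2.5, c_7 = 7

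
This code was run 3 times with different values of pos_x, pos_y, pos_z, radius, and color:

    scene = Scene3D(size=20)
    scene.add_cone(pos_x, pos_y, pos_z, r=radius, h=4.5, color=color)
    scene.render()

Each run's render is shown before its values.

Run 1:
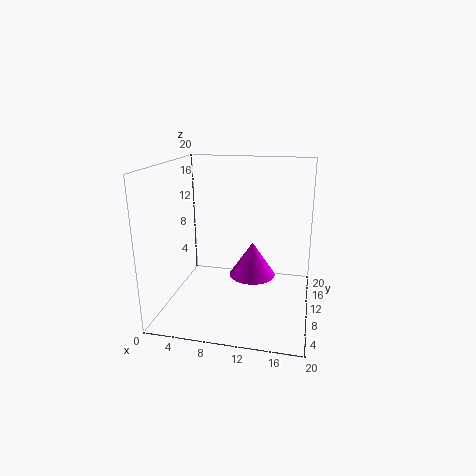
pos_x = 12.5; pos_y = 7.5; pos_z = 6; radius = 3; color = 'magenta'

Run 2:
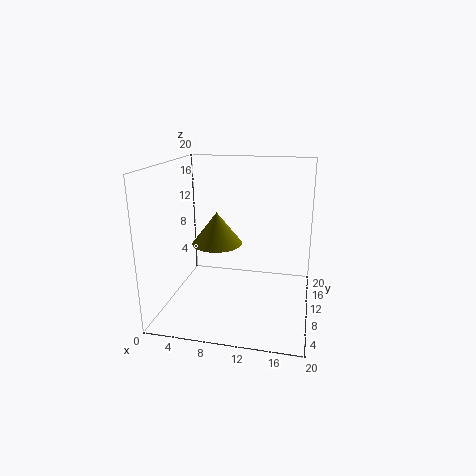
pos_x = 7; pos_y = 10; pos_z = 9; radius = 3.5; color = 'olive'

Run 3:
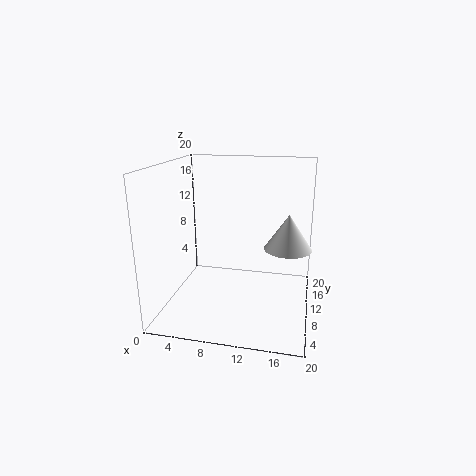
pos_x = 17; pos_y = 7.5; pos_z = 10; radius = 3; color = 'white'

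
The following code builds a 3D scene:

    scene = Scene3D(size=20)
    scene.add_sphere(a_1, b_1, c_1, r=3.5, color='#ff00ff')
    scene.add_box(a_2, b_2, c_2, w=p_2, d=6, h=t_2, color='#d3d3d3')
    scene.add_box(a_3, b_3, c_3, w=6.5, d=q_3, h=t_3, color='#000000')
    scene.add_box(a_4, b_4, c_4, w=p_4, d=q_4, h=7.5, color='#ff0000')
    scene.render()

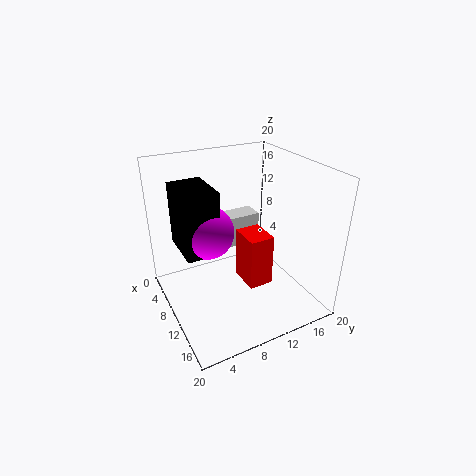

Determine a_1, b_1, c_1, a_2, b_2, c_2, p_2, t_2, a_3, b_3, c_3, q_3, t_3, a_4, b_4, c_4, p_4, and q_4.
a_1 = 10
b_1 = 5.5
c_1 = 12
a_2 = 5
b_2 = 8.5
c_2 = 7.5
p_2 = 3
t_2 = 4.5
a_3 = 5.5
b_3 = 2
c_3 = 9.5
q_3 = 4.5
t_3 = 8.5
a_4 = 8.5
b_4 = 10.5
c_4 = 3
p_4 = 4.5
q_4 = 3.5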